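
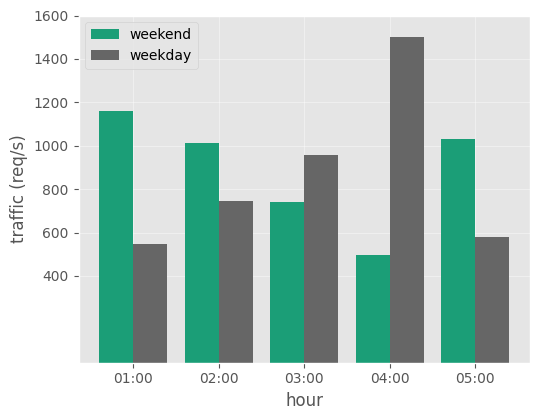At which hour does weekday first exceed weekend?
02:00: weekday ≈ 800 vs weekend ≈ 1000 (not yet); 03:00: weekday ≈ 1000 vs weekend ≈ 800 (first crossover).

03:00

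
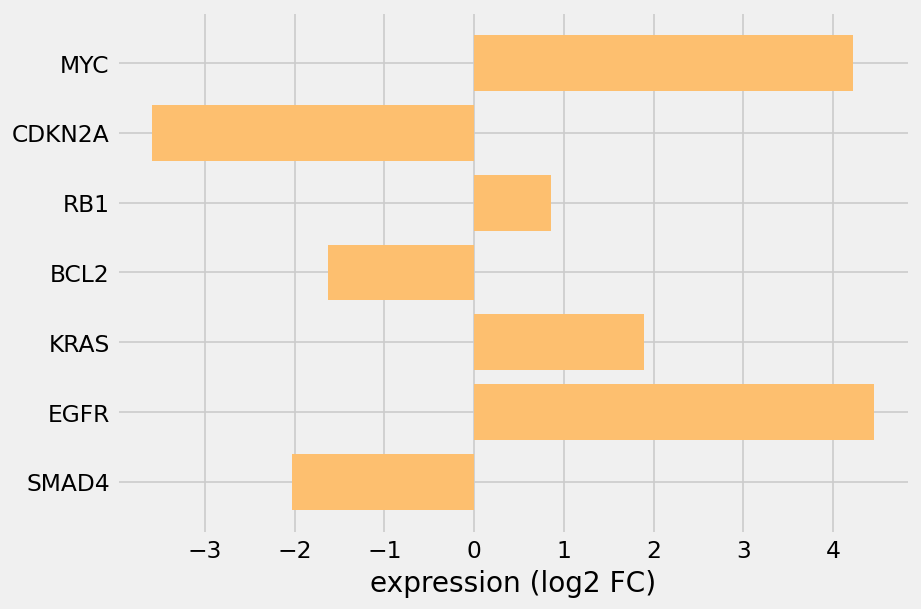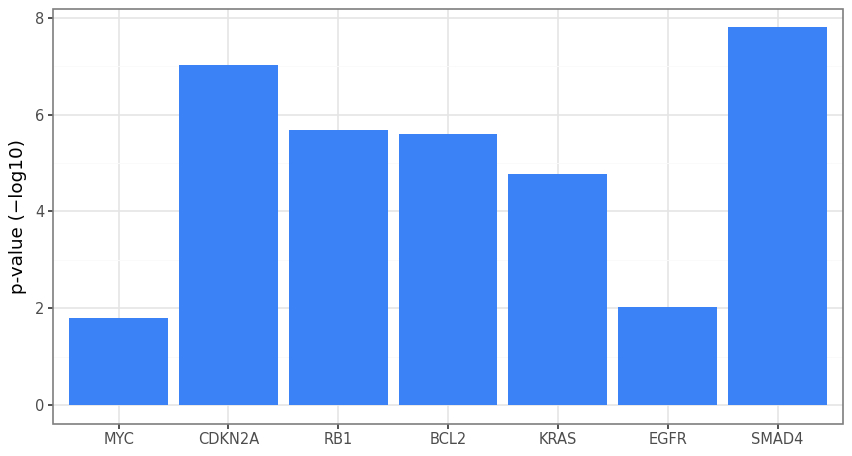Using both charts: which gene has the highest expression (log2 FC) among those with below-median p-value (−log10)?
EGFR

Chart 2 median p-value (−log10) ≈ 6; below-median genes: MYC, KRAS, EGFR. Among those, EGFR has the highest expression (log2 FC) (≈ 4.5).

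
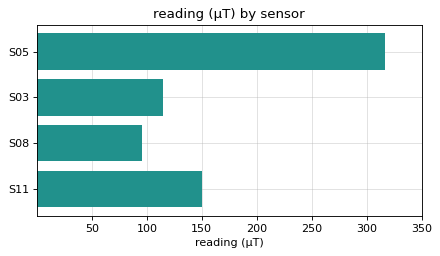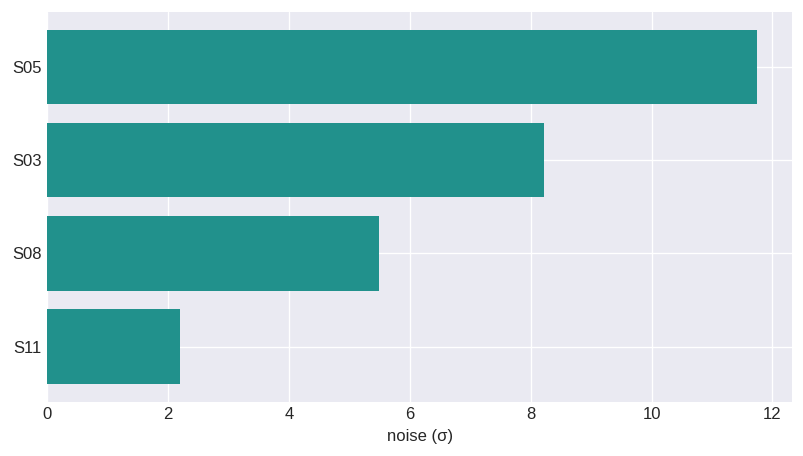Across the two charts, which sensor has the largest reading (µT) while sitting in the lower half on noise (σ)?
S11

Chart 2 median noise (σ) ≈ 6; below-median sensors: S08, S11. Among those, S11 has the highest reading (µT) (≈ 150).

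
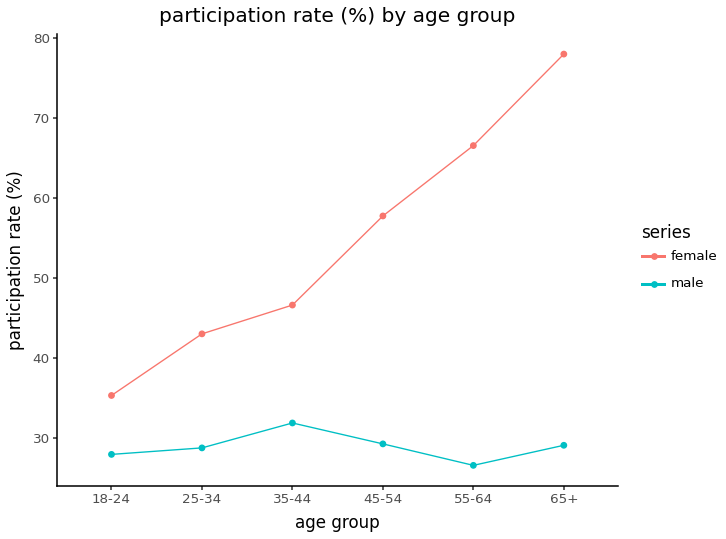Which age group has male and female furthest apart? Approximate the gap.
65+, ≈ 50 %

65+: male ≈ 30, female ≈ 80 → gap ≈ 50. Next-largest (55-64) is only ≈ 40.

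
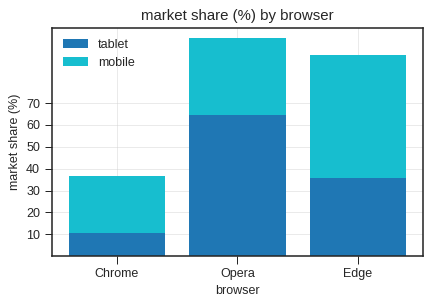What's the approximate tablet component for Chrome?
≈ 10

tablet top ≈ 10, bottom ≈ 0; segment ≈ 10.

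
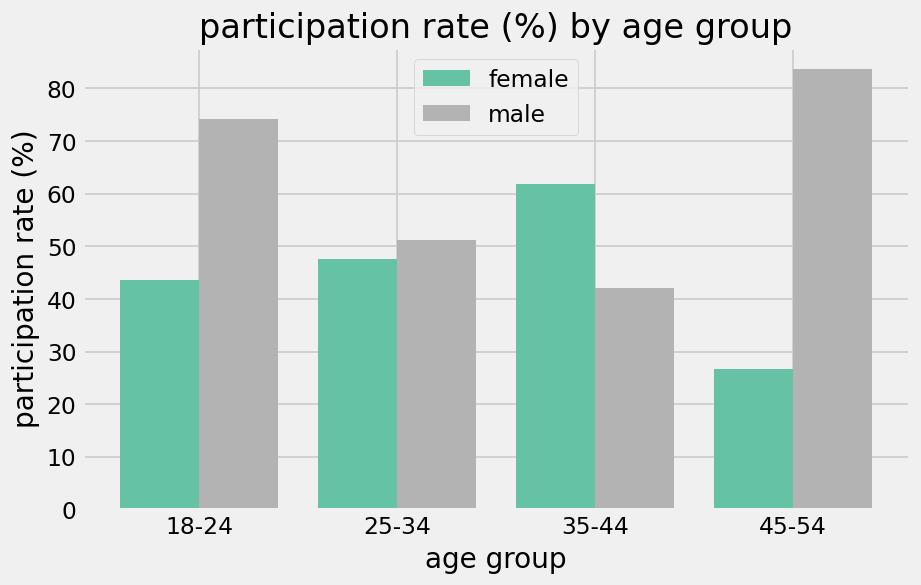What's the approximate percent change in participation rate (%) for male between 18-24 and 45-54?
18-24 ≈ 70, 45-54 ≈ 80; (80 − 70) / 70 ≈ +14.3%.

≈ +14.3%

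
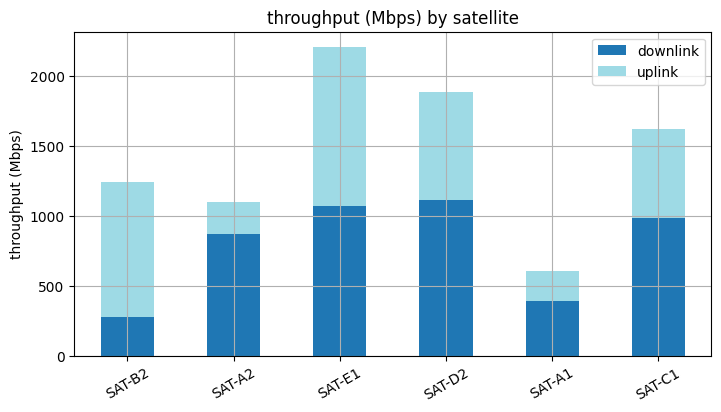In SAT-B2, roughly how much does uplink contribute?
uplink top ≈ 1200, bottom ≈ 200; segment ≈ 1000.

≈ 1000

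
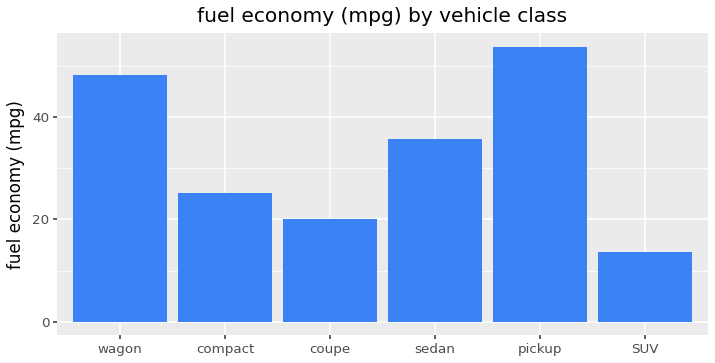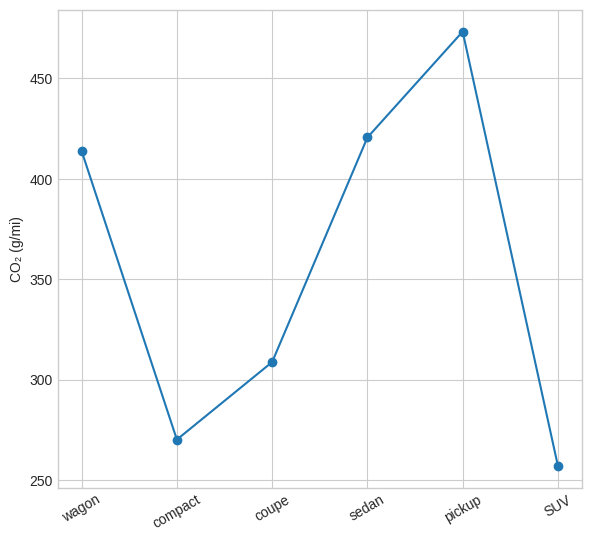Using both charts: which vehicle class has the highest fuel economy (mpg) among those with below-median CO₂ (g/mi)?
Chart 2 median CO₂ (g/mi) ≈ 350; below-median vehicle classes: compact, coupe, SUV. Among those, compact has the highest fuel economy (mpg) (≈ 25).

compact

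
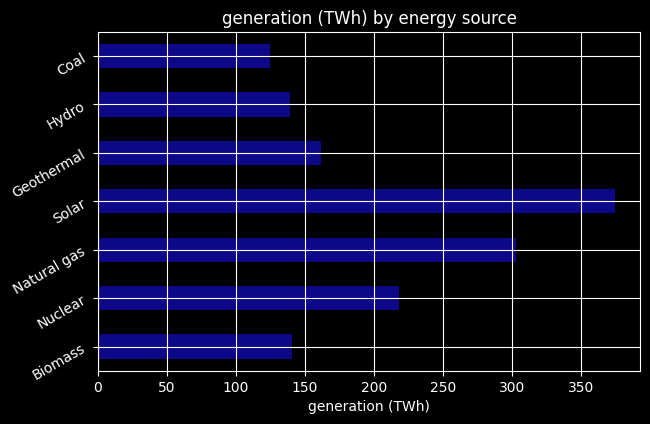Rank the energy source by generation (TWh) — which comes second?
Natural gas

Top 3: Solar ≈ 350, Natural gas ≈ 300, Nuclear ≈ 200.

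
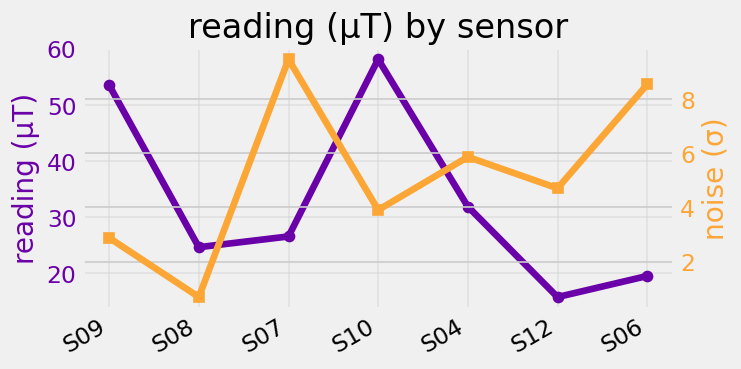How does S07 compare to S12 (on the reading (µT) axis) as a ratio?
≈ 1.67×

S07 ≈ 25, S12 ≈ 15; 25/15 ≈ 1.67.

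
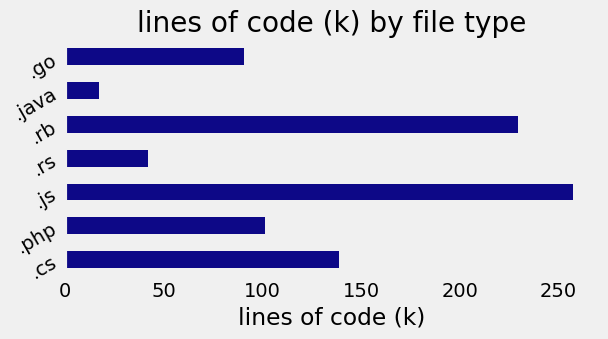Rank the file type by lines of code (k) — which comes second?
Top 3: .js ≈ 250, .rb ≈ 225, .cs ≈ 150.

.rb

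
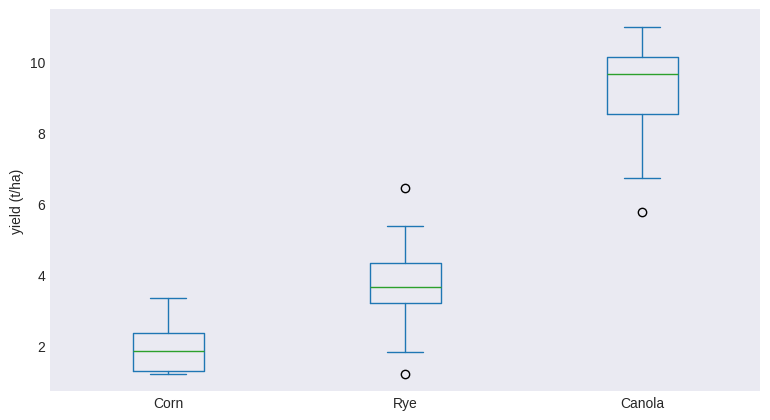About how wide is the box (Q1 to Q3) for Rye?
≈ 1

Q3 ≈ 4, Q1 ≈ 3; IQR ≈ 1.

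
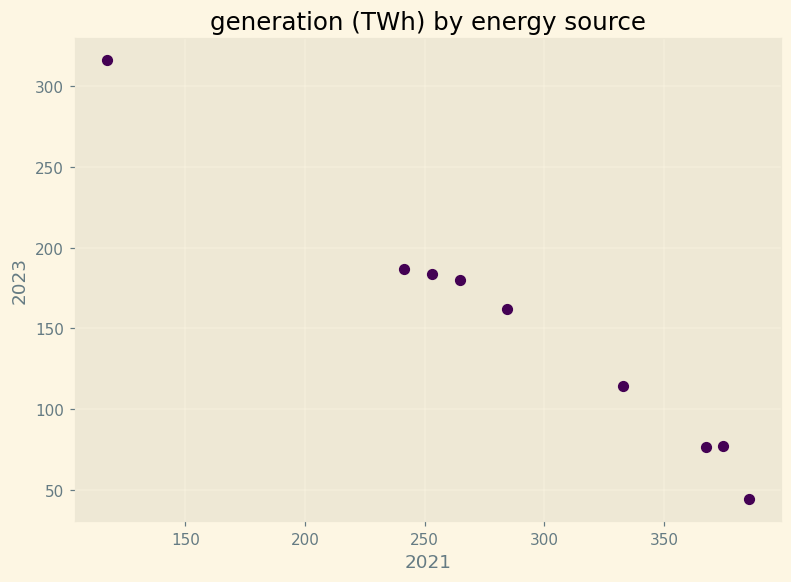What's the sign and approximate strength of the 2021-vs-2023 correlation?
Points are negatively correlated; strong (|r| ≈ 1.0).

negative, strong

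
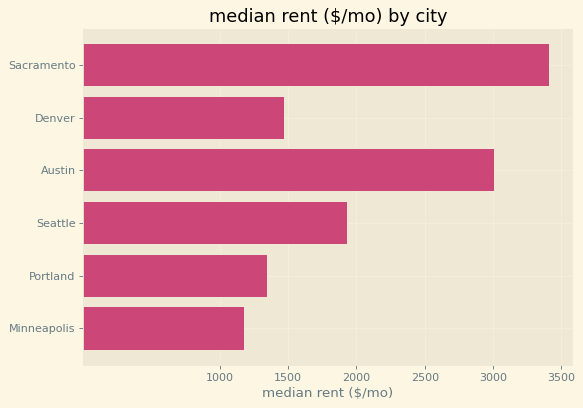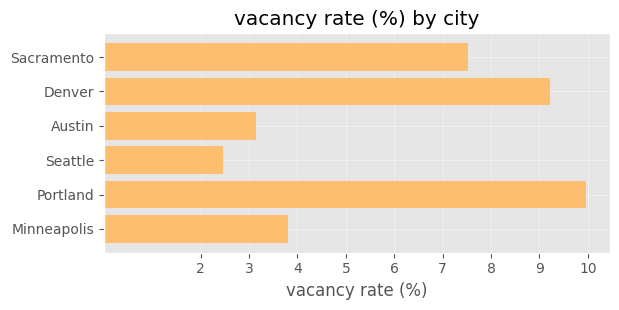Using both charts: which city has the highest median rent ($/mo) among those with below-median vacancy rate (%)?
Chart 2 median vacancy rate (%) ≈ 6; below-median cities: Austin, Seattle, Minneapolis. Among those, Austin has the highest median rent ($/mo) (≈ 3000).

Austin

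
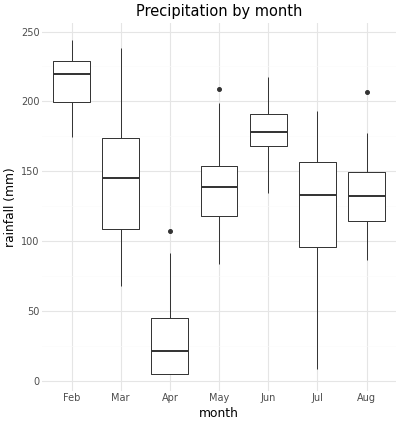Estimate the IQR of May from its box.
≈ 40

Q3 ≈ 160, Q1 ≈ 120; IQR ≈ 40.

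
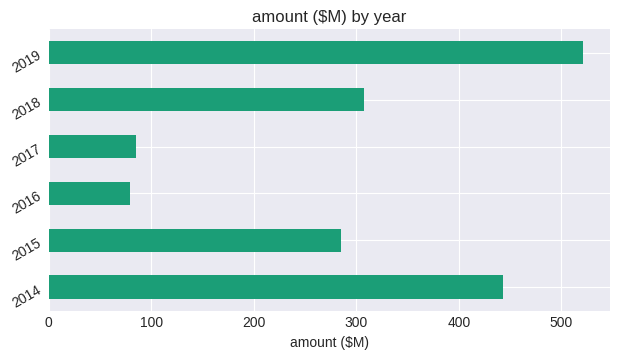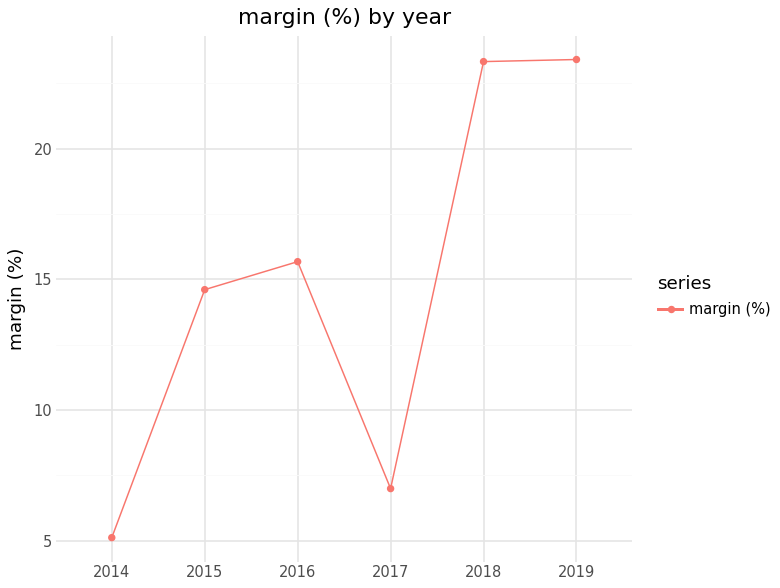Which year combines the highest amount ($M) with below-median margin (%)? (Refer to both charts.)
Chart 2 median margin (%) ≈ 15; below-median years: 2014, 2015, 2017. Among those, 2014 has the highest amount ($M) (≈ 450).

2014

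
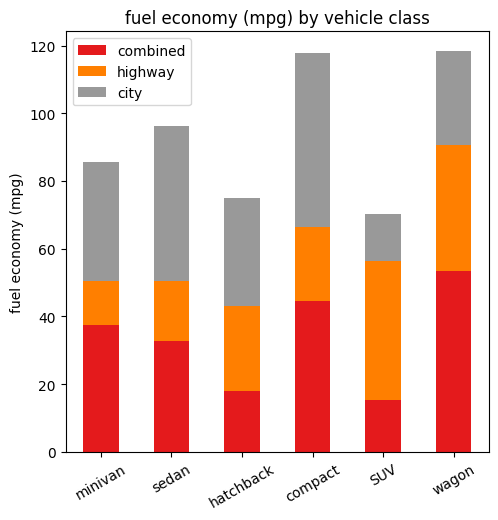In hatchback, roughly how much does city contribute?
≈ 30

city top ≈ 70, bottom ≈ 40; segment ≈ 30.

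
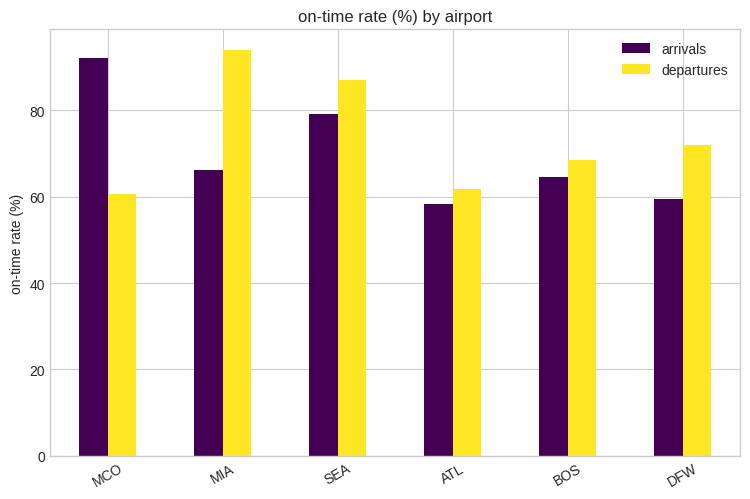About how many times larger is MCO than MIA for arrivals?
MCO ≈ 90, MIA ≈ 70; 90/70 ≈ 1.29.

≈ 1.29×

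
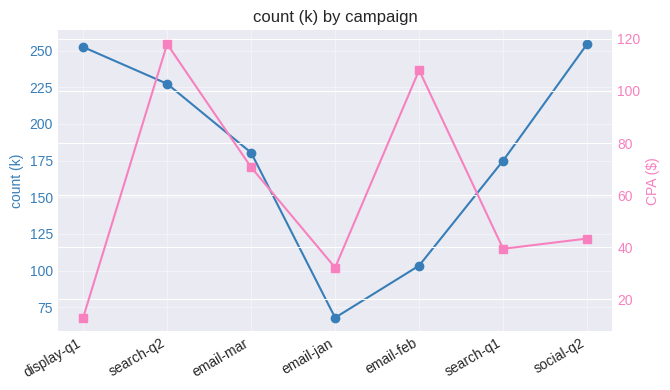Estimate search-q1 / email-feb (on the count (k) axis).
search-q1 ≈ 180, email-feb ≈ 100; 180/100 ≈ 1.8.

≈ 1.8×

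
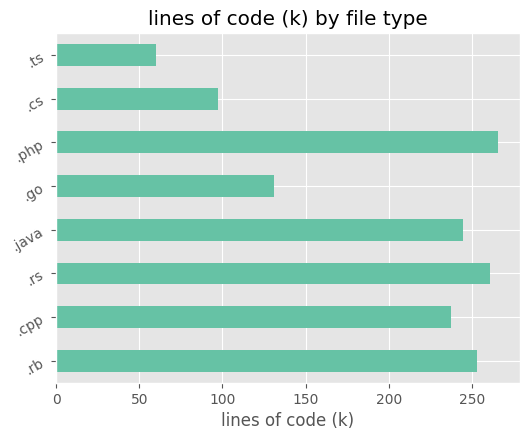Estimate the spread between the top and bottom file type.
≈ 225

Max .php ≈ 275, min .ts ≈ 50; range ≈ 225.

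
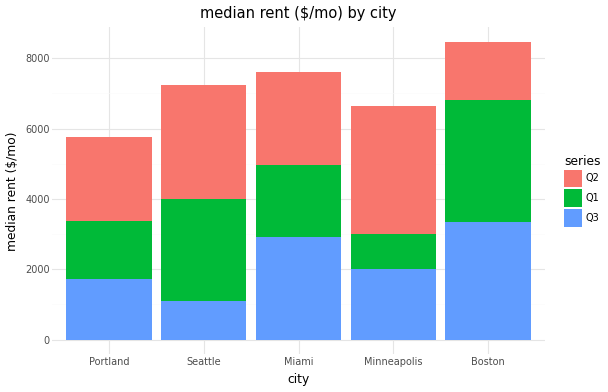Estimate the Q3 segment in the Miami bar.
≈ 3000

Q3 top ≈ 3000, bottom ≈ 0; segment ≈ 3000.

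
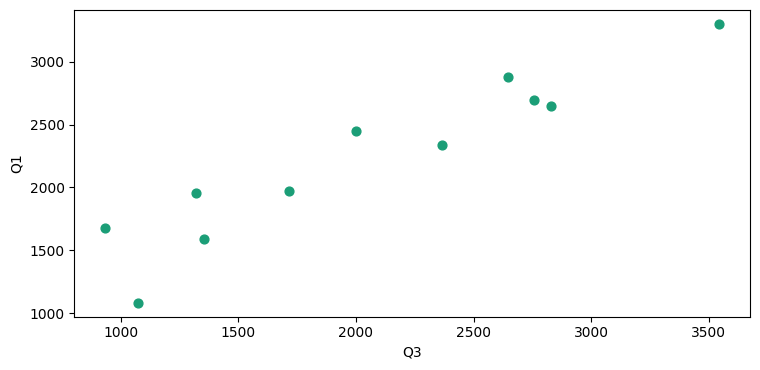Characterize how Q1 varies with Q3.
Points are positively correlated; strong (|r| ≈ 0.9).

positive, strong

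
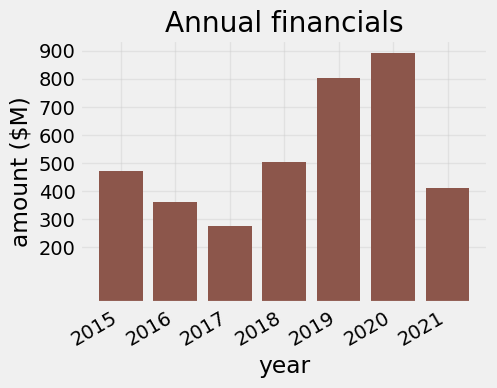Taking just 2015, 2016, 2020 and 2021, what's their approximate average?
(500 + 400 + 900 + 400) / 4 ≈ 550.

≈ 550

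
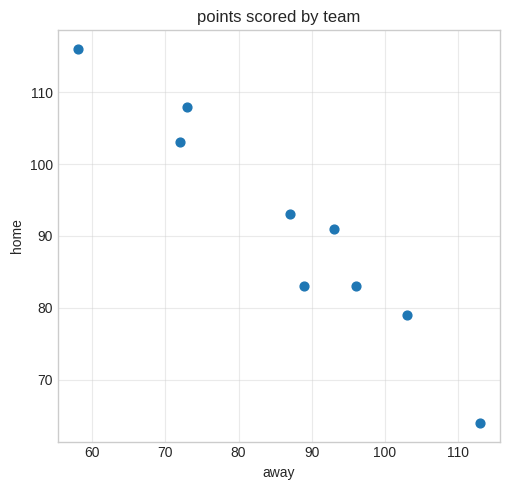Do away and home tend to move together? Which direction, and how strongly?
Points are negatively correlated; strong (|r| ≈ 1.0).

negative, strong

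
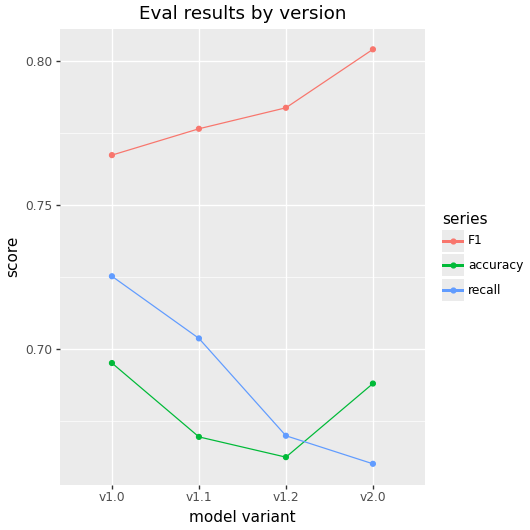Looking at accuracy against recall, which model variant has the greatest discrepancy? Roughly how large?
v1.1, ≈ 0.04

v1.1: accuracy ≈ 0.66, recall ≈ 0.70 → gap ≈ 0.04. Next-largest (v1.0) is only ≈ 0.02.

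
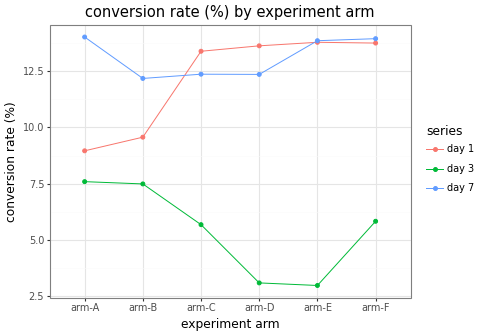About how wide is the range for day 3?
≈ 5

Max arm-A ≈ 8, min arm-E ≈ 3; range ≈ 5.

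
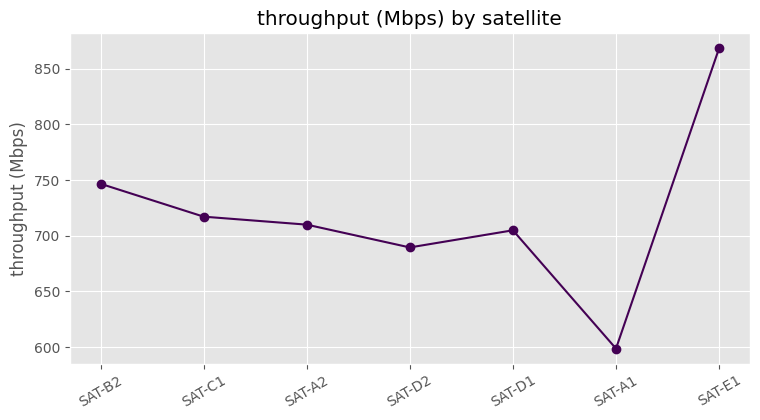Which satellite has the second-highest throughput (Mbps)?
Top 3: SAT-E1 ≈ 875, SAT-B2 ≈ 750, SAT-C1 ≈ 725.

SAT-B2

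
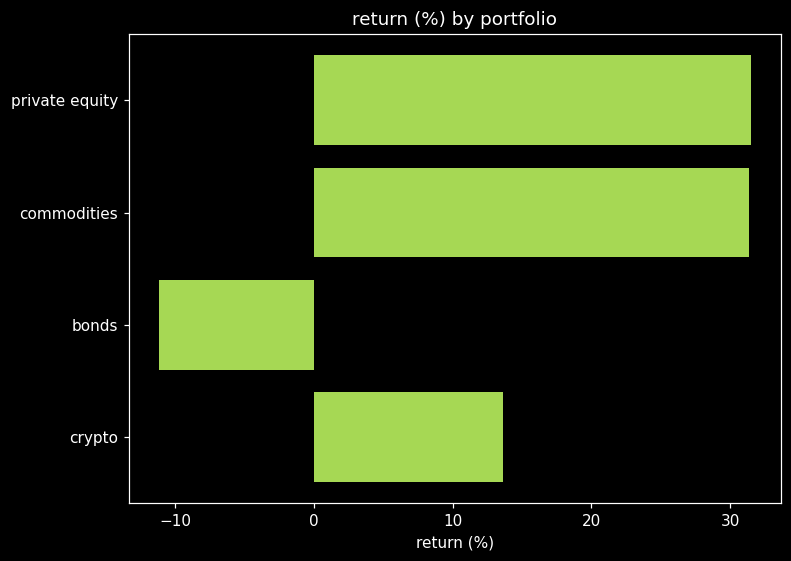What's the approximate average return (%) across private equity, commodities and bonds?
≈ 17

(30 + 30 + -10) / 3 ≈ 17.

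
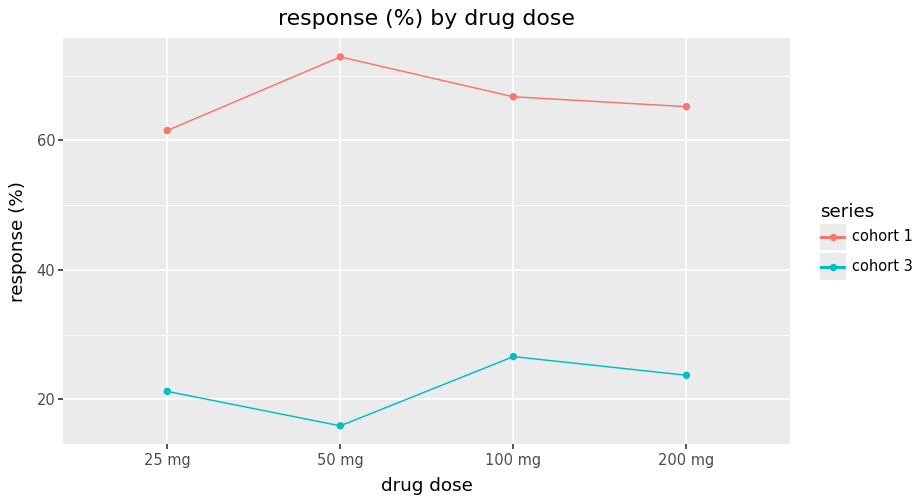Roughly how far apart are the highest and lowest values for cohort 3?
≈ 10

Max 100 mg ≈ 25, min 50 mg ≈ 15; range ≈ 10.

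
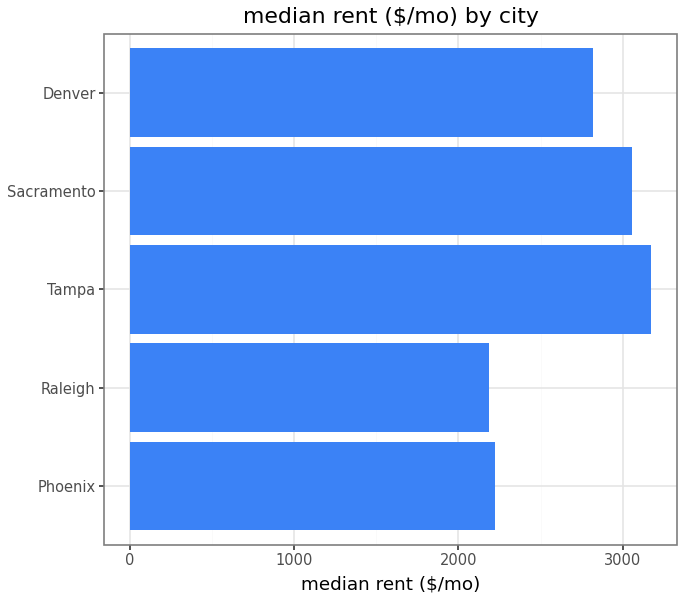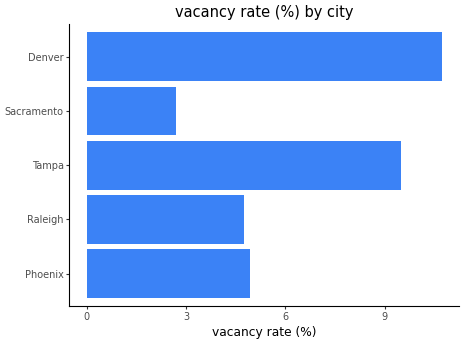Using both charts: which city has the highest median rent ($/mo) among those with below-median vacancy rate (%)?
Chart 2 median vacancy rate (%) ≈ 5; below-median cities: Raleigh, Sacramento. Among those, Sacramento has the highest median rent ($/mo) (≈ 3000).

Sacramento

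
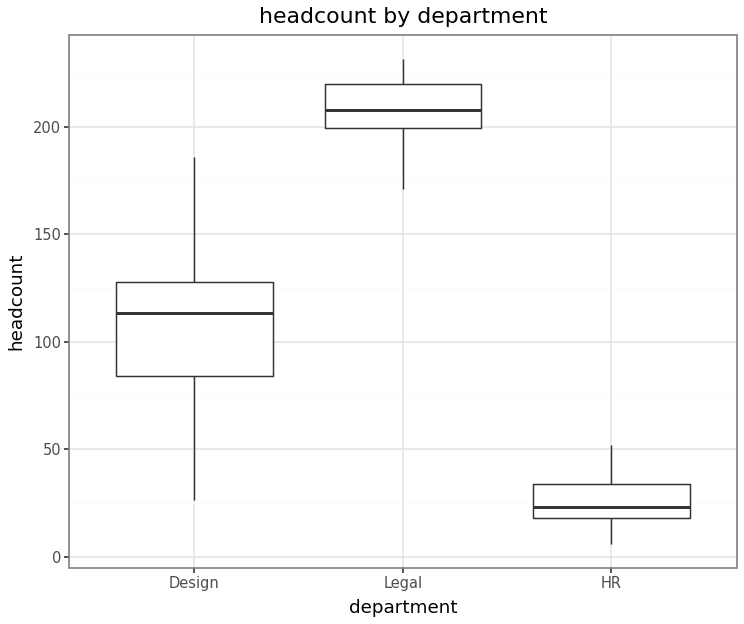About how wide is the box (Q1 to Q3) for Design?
Q3 ≈ 120, Q1 ≈ 80; IQR ≈ 40.

≈ 40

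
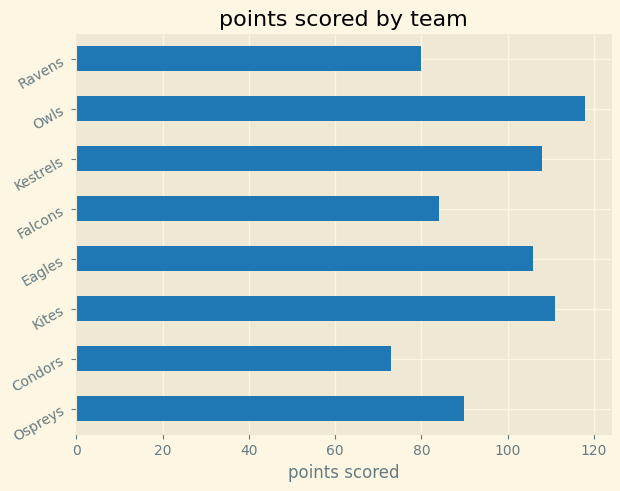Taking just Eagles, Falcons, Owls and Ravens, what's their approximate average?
(110 + 80 + 120 + 80) / 4 ≈ 98.

≈ 98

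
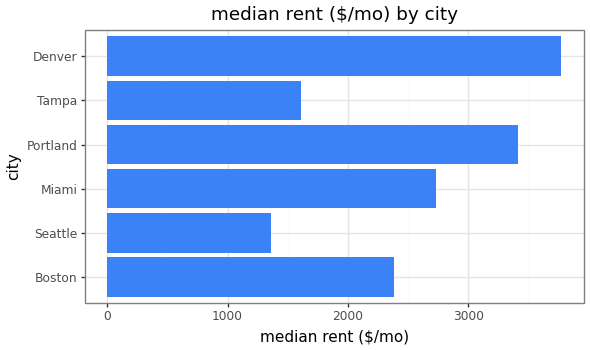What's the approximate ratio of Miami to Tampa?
≈ 1.67×

Miami ≈ 2500, Tampa ≈ 1500; 2500/1500 ≈ 1.67.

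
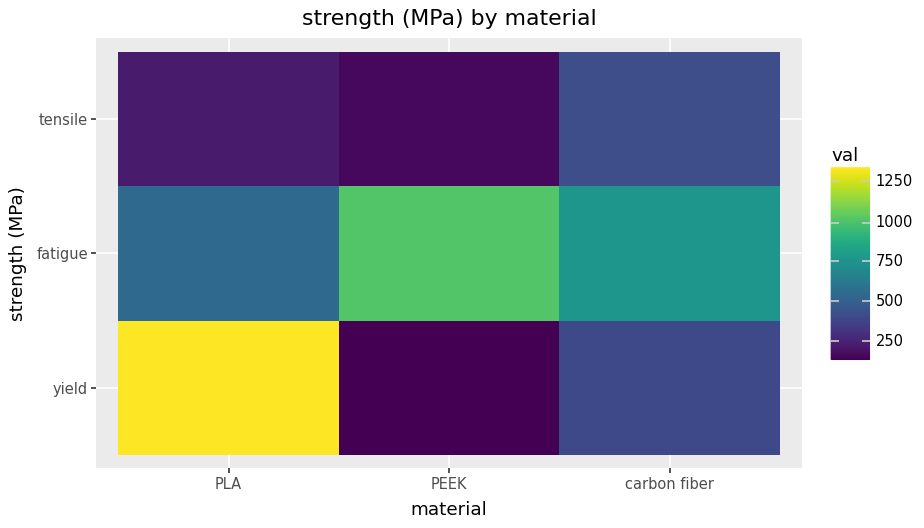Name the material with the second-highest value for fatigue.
Top 3 for fatigue: PEEK ≈ 1000, carbon fiber ≈ 800, PLA ≈ 600.

carbon fiber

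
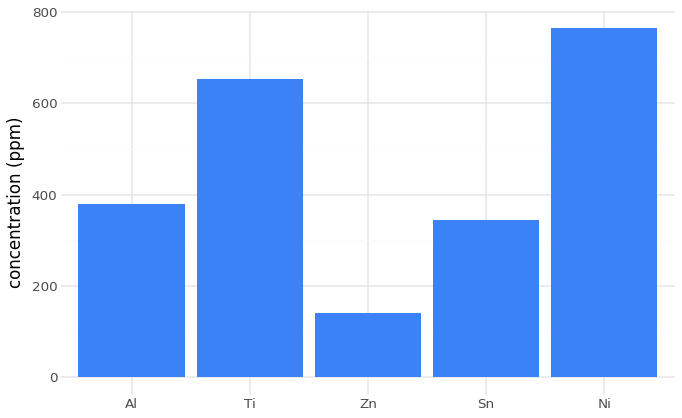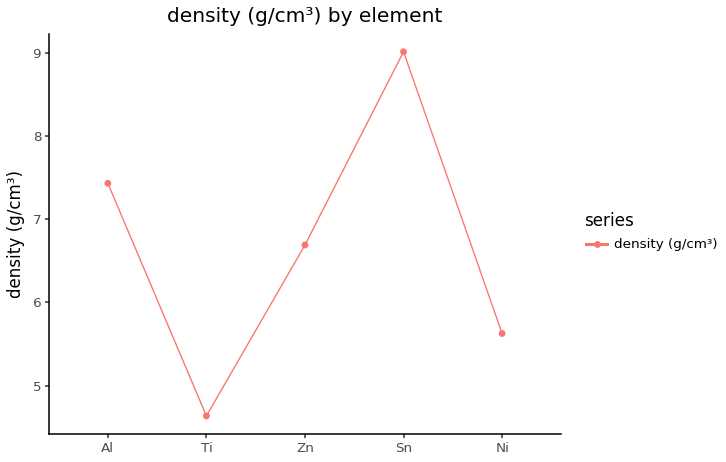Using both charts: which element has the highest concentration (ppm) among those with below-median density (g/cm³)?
Chart 2 median density (g/cm³) ≈ 7; below-median elements: Ti, Ni. Among those, Ni has the highest concentration (ppm) (≈ 800).

Ni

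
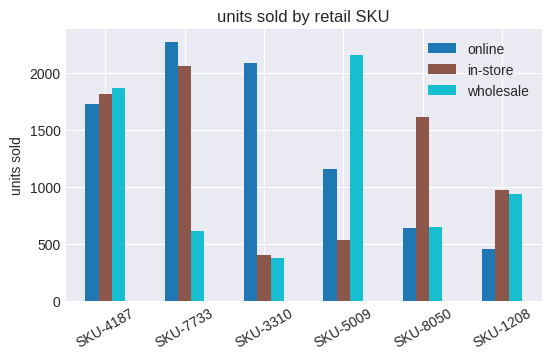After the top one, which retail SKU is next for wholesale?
SKU-4187

Top 3 for wholesale: SKU-5009 ≈ 2200, SKU-4187 ≈ 1800, SKU-1208 ≈ 1000.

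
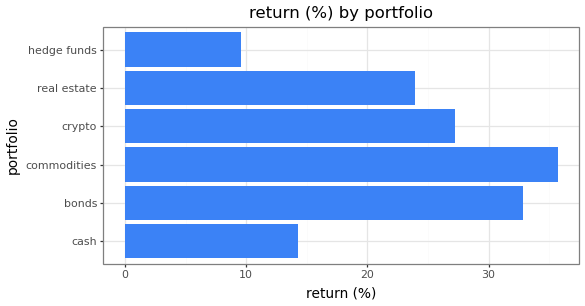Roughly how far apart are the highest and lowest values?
Max commodities ≈ 35, min hedge funds ≈ 10; range ≈ 25.

≈ 25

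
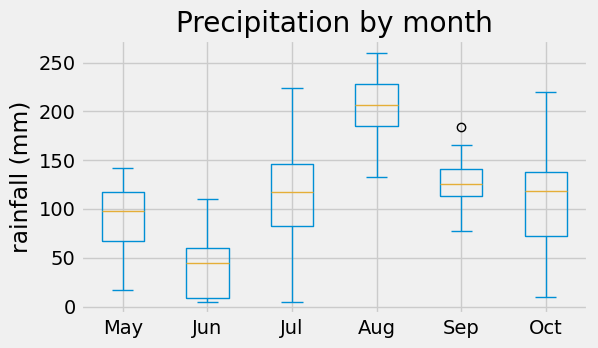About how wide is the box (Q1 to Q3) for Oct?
Q3 ≈ 140, Q1 ≈ 80; IQR ≈ 60.

≈ 60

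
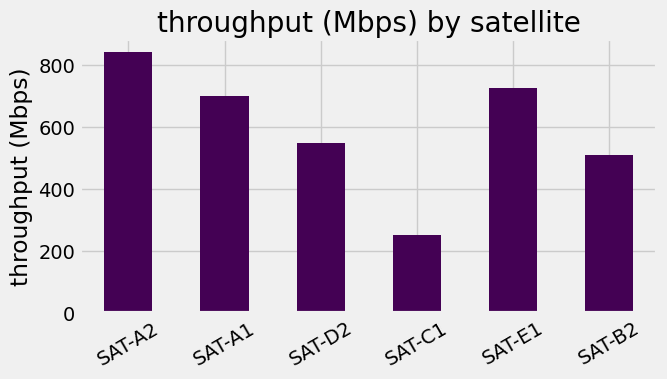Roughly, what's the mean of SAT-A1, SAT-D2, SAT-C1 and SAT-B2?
(700 + 500 + 300 + 500) / 4 ≈ 500.

≈ 500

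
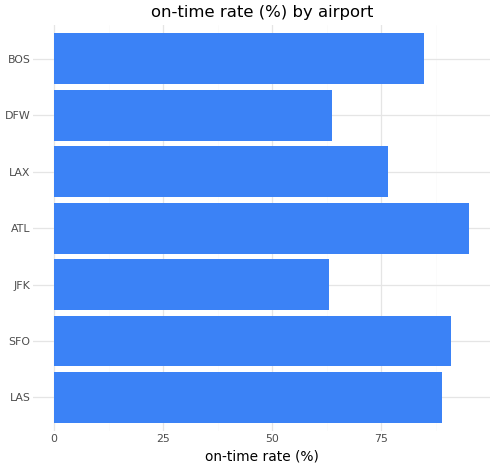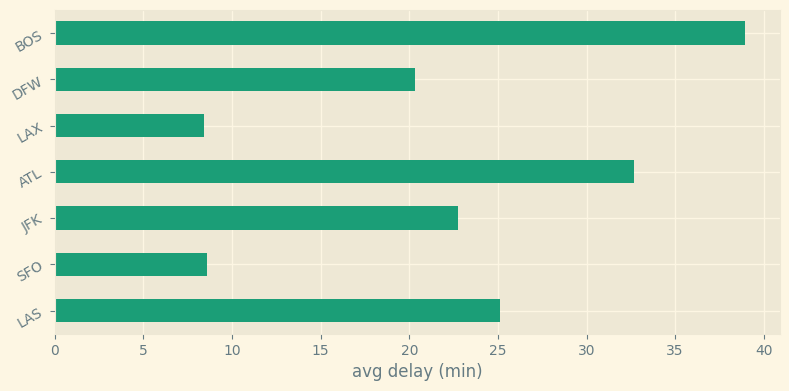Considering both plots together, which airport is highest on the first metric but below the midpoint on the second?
SFO

Chart 2 median avg delay (min) ≈ 25; below-median airports: SFO, LAX, DFW. Among those, SFO has the highest on-time rate (%) (≈ 90).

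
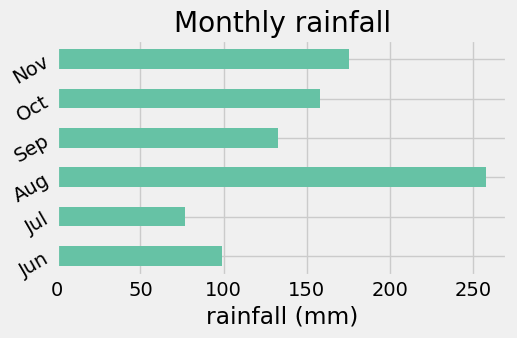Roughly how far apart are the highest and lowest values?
≈ 175

Max Aug ≈ 250, min Jul ≈ 75; range ≈ 175.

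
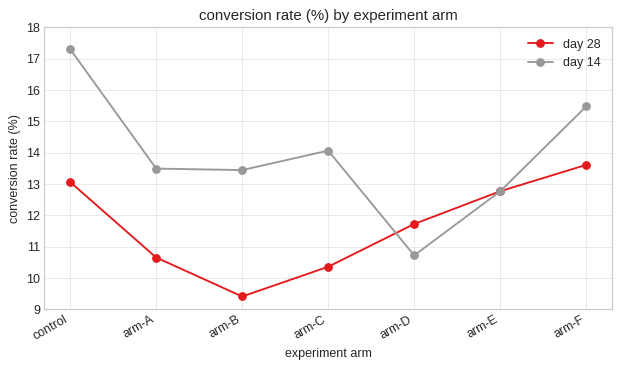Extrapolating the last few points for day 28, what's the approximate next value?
≈ 15

Last three: 12, 13, 14 → slope ≈ 1/step → next ≈ 15.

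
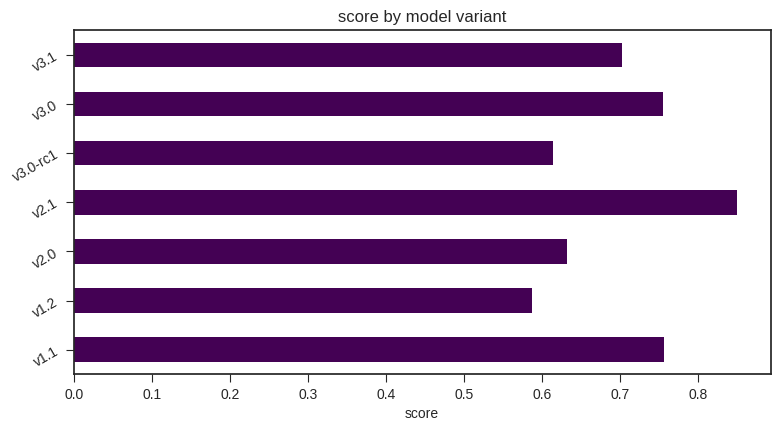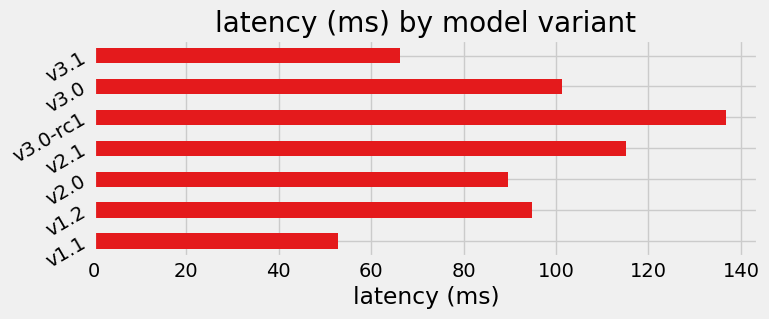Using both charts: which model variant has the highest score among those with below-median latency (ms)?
Chart 2 median latency (ms) ≈ 100; below-median model variants: v1.1, v2.0, v3.1. Among those, v1.1 has the highest score (≈ 0.8).

v1.1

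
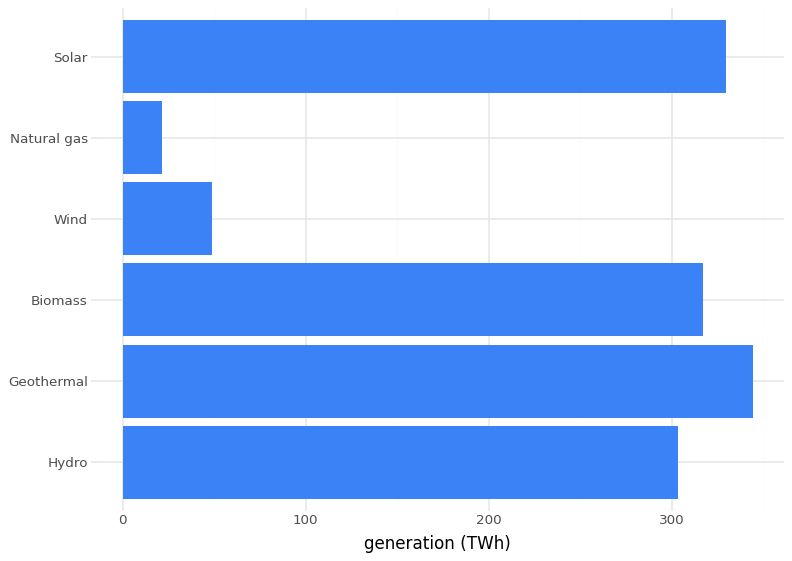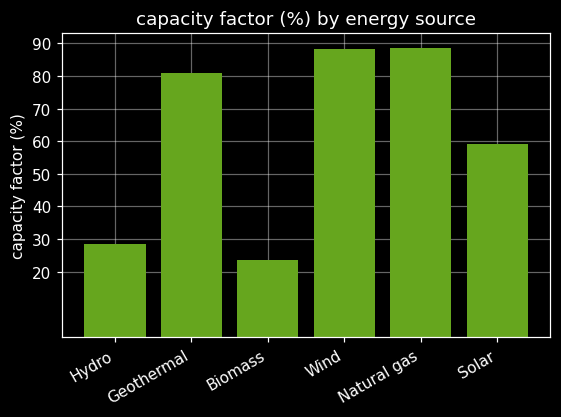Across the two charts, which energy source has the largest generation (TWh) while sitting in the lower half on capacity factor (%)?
Solar

Chart 2 median capacity factor (%) ≈ 70; below-median energy sources: Hydro, Biomass, Solar. Among those, Solar has the highest generation (TWh) (≈ 350).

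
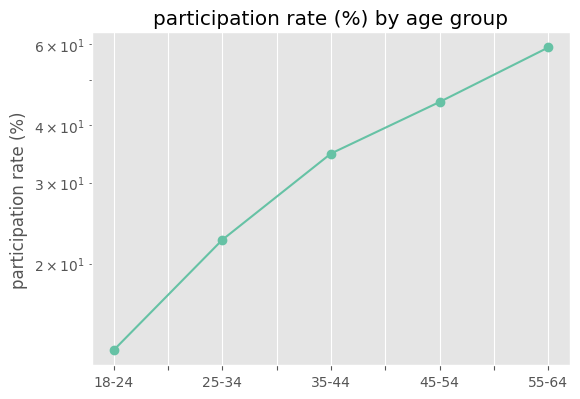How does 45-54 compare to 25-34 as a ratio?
45-54 ≈ 45, 25-34 ≈ 25; 45/25 ≈ 1.8.

≈ 1.8×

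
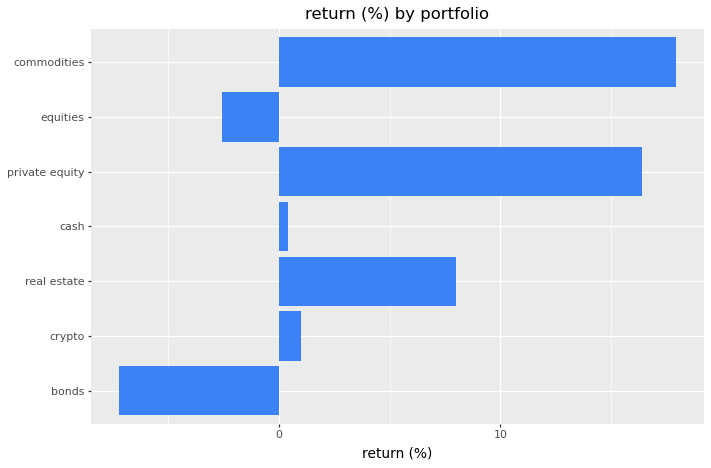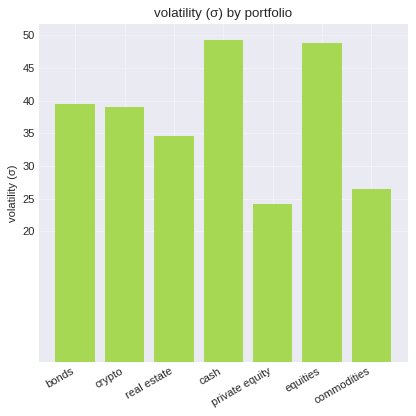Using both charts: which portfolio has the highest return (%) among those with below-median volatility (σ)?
Chart 2 median volatility (σ) ≈ 40; below-median portfolios: real estate, private equity, commodities. Among those, commodities has the highest return (%) (≈ 18).

commodities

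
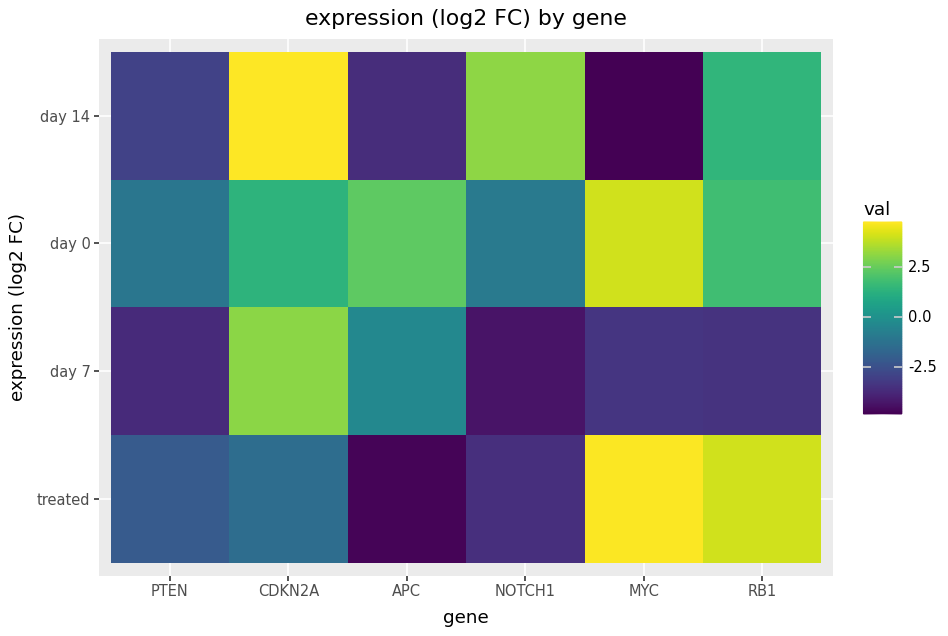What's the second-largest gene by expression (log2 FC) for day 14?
Top 3 for day 14: CDKN2A ≈ 5, NOTCH1 ≈ 3, RB1 ≈ 1.

NOTCH1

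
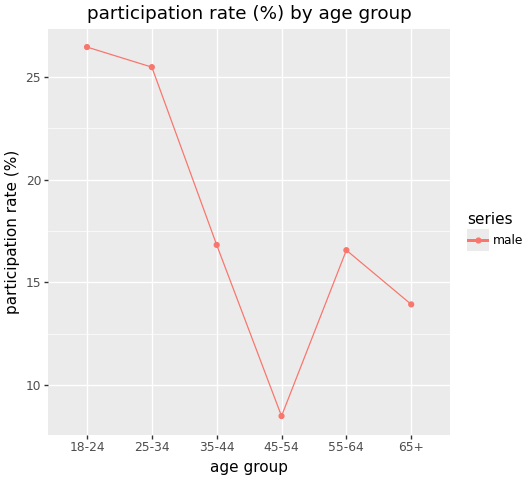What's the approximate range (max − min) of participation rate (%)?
Max 18-24 ≈ 26, min 45-54 ≈ 8; range ≈ 18.

≈ 18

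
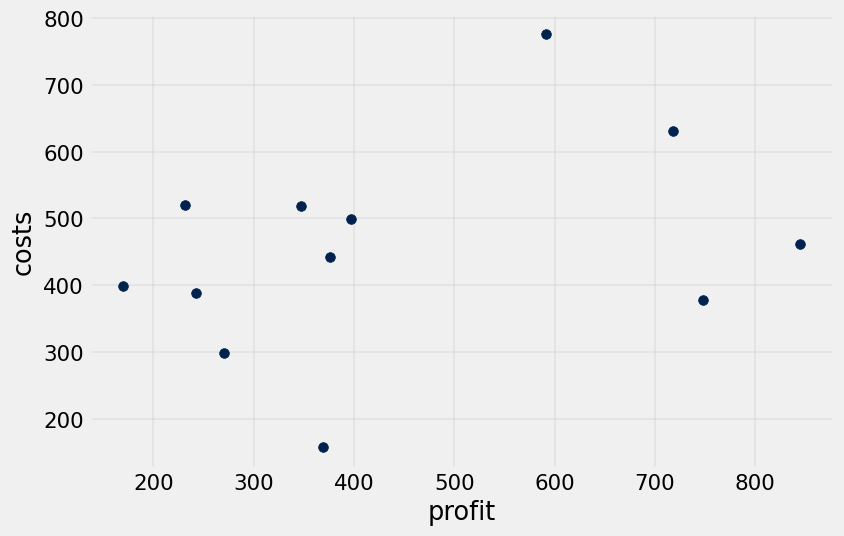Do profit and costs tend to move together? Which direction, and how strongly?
Points are positively correlated; weak (|r| ≈ 0.3).

positive, weak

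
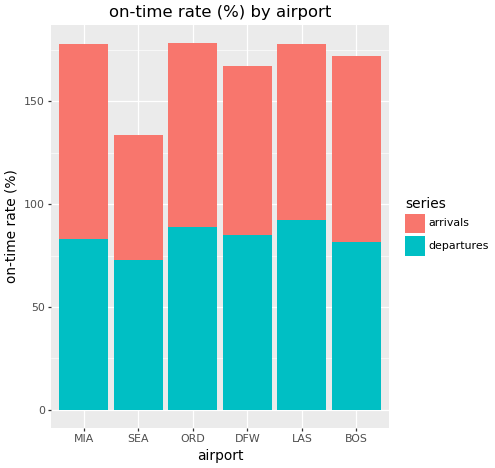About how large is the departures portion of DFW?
departures top ≈ 80, bottom ≈ 0; segment ≈ 80.

≈ 80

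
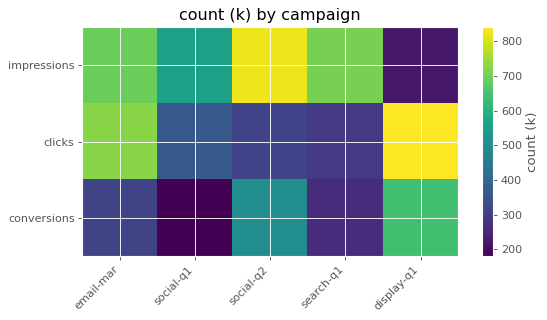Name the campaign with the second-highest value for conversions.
Top 3 for conversions: display-q1 ≈ 600, social-q2 ≈ 500, email-mar ≈ 300.

social-q2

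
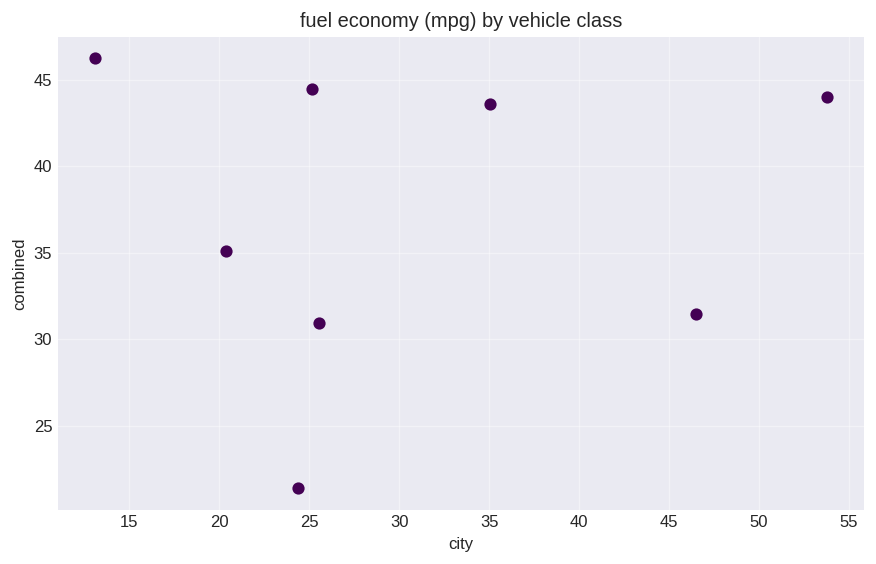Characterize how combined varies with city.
no clear correlation

Points are roughly uncorrelated; weak (|r| ≈ 0.1).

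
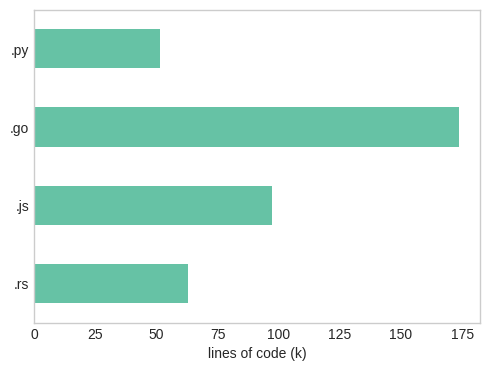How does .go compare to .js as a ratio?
.go ≈ 180, .js ≈ 100; 180/100 ≈ 1.8.

≈ 1.8×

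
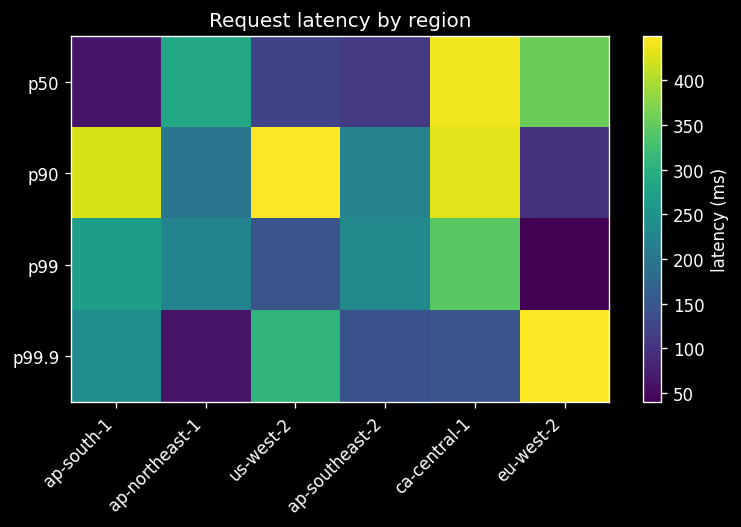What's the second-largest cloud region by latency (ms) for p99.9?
us-west-2

Top 3 for p99.9: eu-west-2 ≈ 450, us-west-2 ≈ 300, ap-south-1 ≈ 250.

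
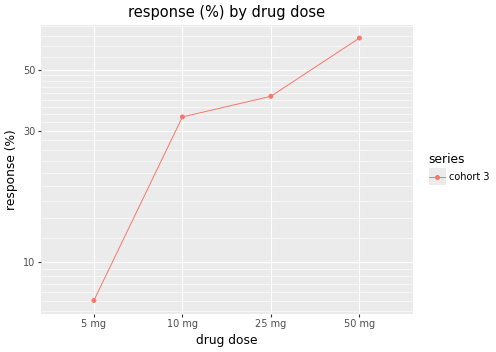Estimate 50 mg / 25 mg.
50 mg ≈ 65, 25 mg ≈ 40; 65/40 ≈ 1.62.

≈ 1.62×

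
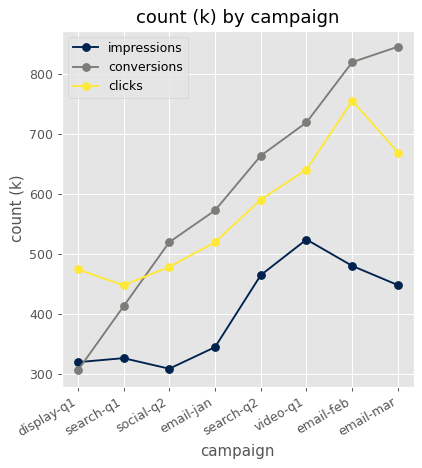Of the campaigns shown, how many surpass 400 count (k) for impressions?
Above 400: search-q2, video-q1, email-feb, email-mar.

4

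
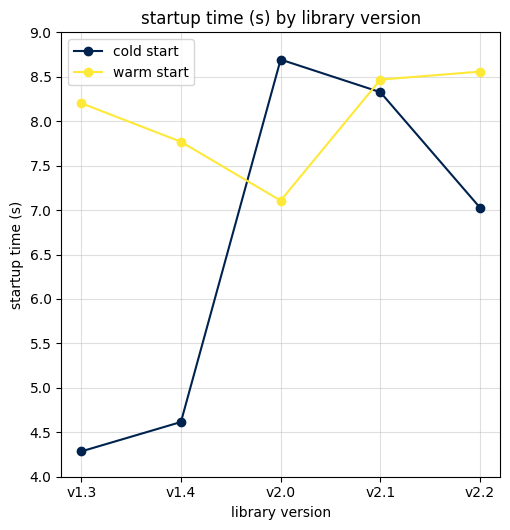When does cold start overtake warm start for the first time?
v1.4: cold start ≈ 4.5 vs warm start ≈ 8.0 (not yet); v2.0: cold start ≈ 8.5 vs warm start ≈ 7.0 (first crossover).

v2.0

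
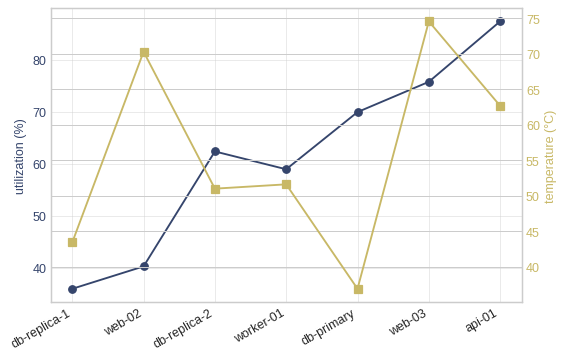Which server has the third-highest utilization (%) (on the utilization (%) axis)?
db-primary

Top 4 (on the utilization (%) axis): api-01 ≈ 85, web-03 ≈ 75, db-primary ≈ 70, db-replica-2 ≈ 60.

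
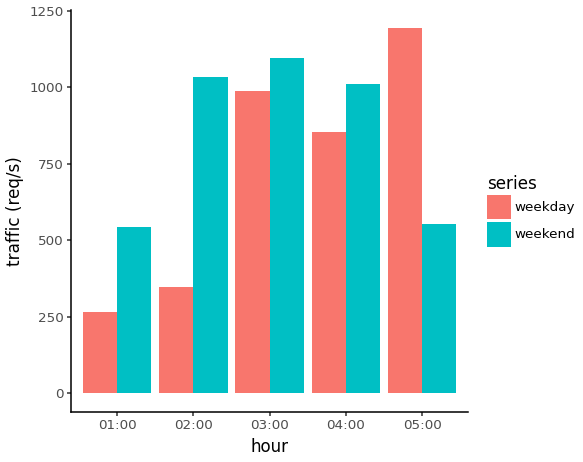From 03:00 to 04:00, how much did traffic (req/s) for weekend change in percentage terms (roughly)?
03:00 ≈ 1100, 04:00 ≈ 1000; (1000 − 1100) / 1100 ≈ -9.1%.

≈ -9.1%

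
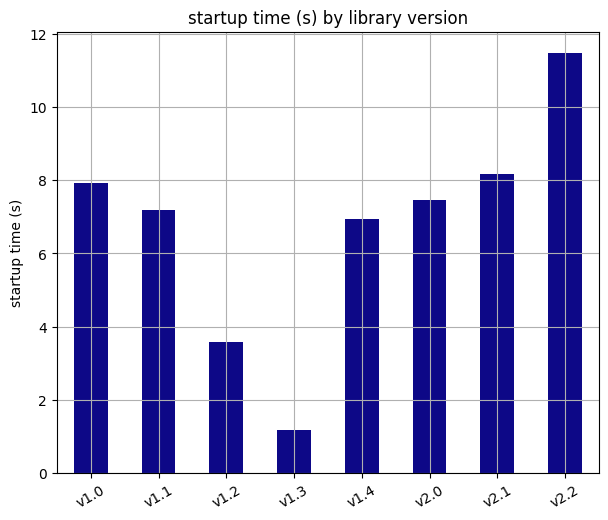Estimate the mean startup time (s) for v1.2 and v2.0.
(4 + 7) / 2 ≈ 6.

≈ 6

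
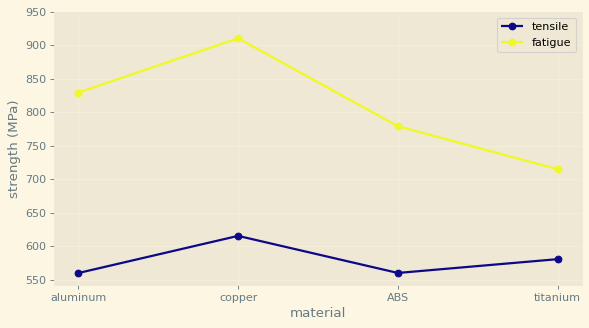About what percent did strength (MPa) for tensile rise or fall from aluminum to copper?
aluminum ≈ 550, copper ≈ 600; (600 − 550) / 550 ≈ +9.1%.

≈ +9.1%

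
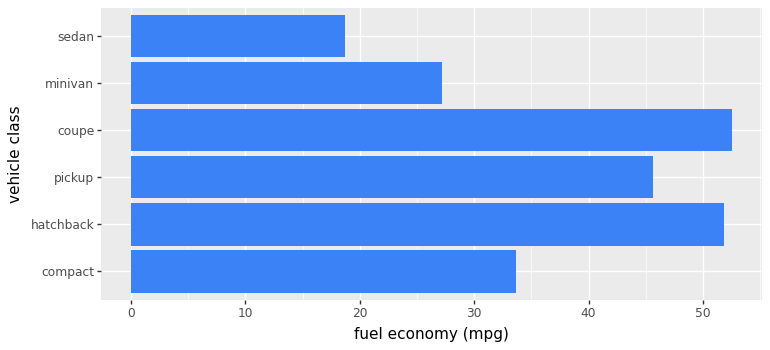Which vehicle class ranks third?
Top 4: coupe ≈ 55, hatchback ≈ 50, pickup ≈ 45, compact ≈ 35.

pickup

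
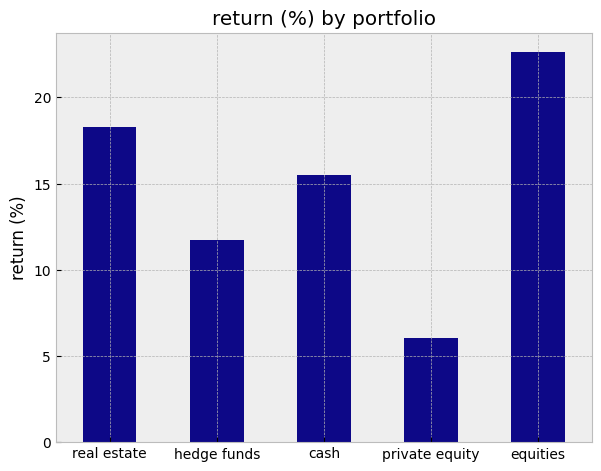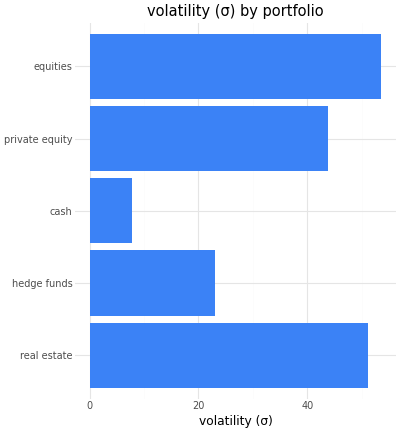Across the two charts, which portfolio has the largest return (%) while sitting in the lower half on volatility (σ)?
Chart 2 median volatility (σ) ≈ 45; below-median portfolios: hedge funds, cash. Among those, cash has the highest return (%) (≈ 15).

cash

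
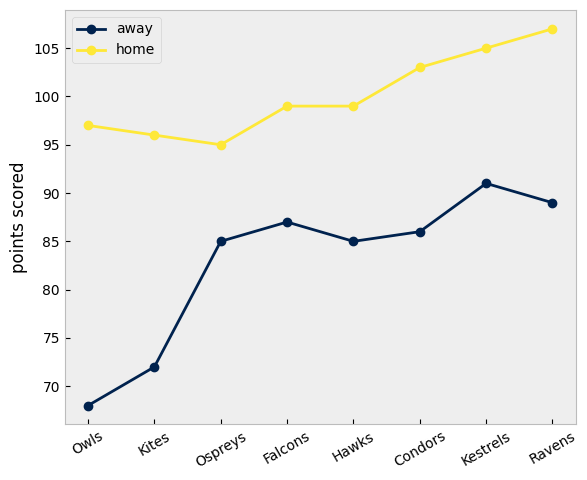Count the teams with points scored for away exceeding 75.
Above 75: Ospreys, Falcons, Hawks, Condors, Kestrels, Ravens.

6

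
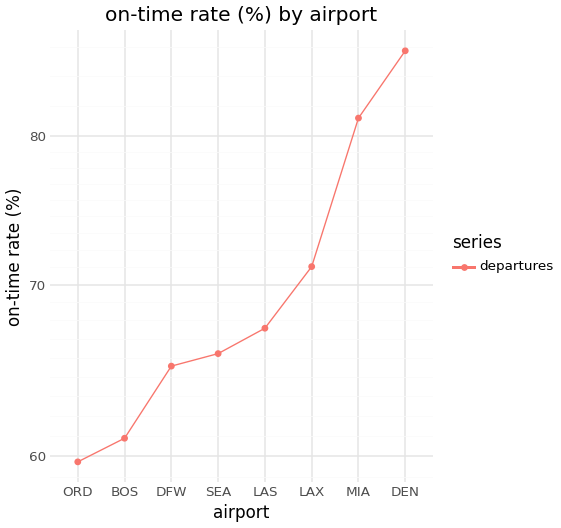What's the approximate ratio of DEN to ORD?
≈ 1.42×

DEN ≈ 85, ORD ≈ 60; 85/60 ≈ 1.42.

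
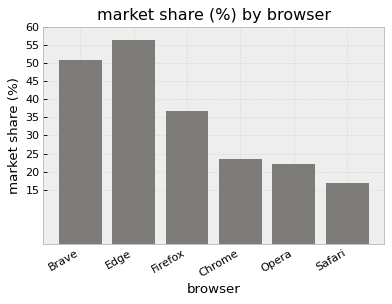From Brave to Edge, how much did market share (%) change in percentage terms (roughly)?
Brave ≈ 50, Edge ≈ 55; (55 − 50) / 50 ≈ +10%.

≈ +10%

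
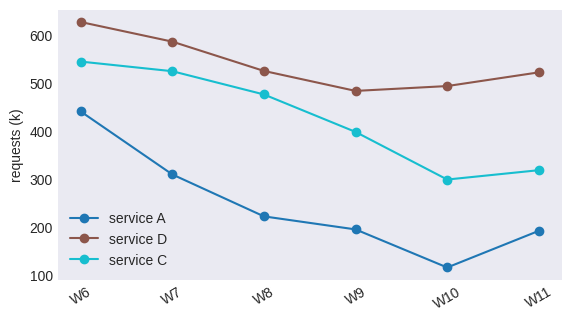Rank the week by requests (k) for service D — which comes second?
W7

Top 3 for service D: W6 ≈ 650, W7 ≈ 600, W8 ≈ 550.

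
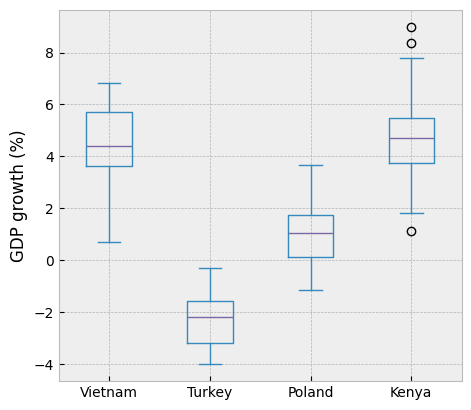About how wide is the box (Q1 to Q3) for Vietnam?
≈ 2

Q3 ≈ 6, Q1 ≈ 4; IQR ≈ 2.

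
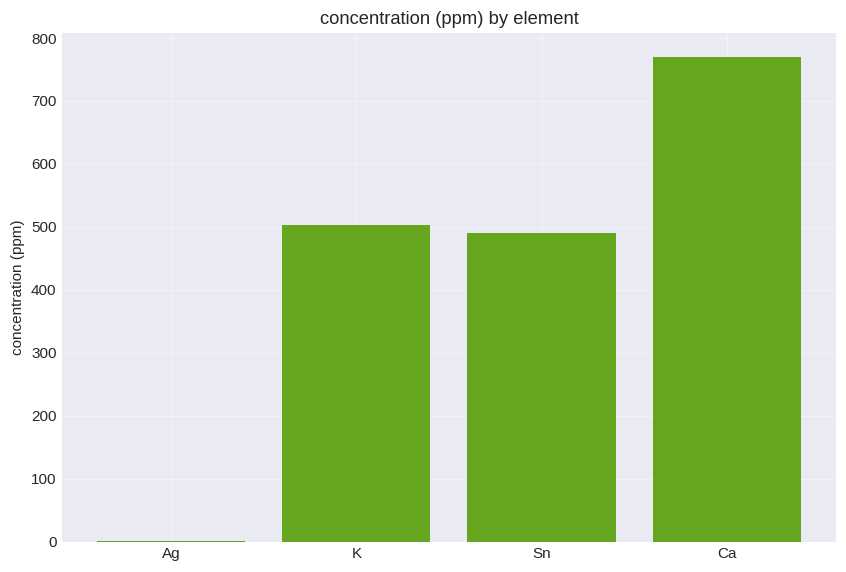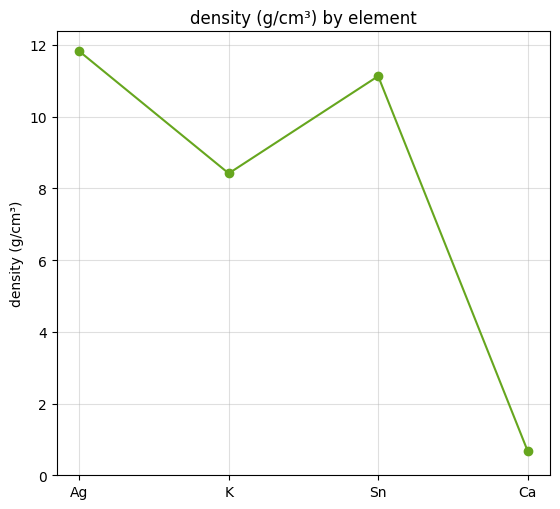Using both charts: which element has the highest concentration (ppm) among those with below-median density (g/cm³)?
Chart 2 median density (g/cm³) ≈ 10; below-median elements: K, Ca. Among those, Ca has the highest concentration (ppm) (≈ 800).

Ca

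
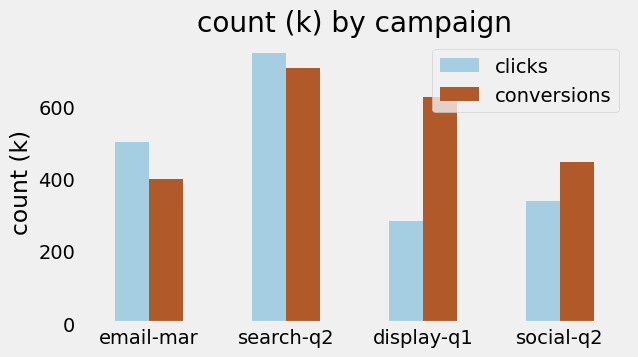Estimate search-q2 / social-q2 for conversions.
search-q2 ≈ 700, social-q2 ≈ 400; 700/400 ≈ 1.75.

≈ 1.75×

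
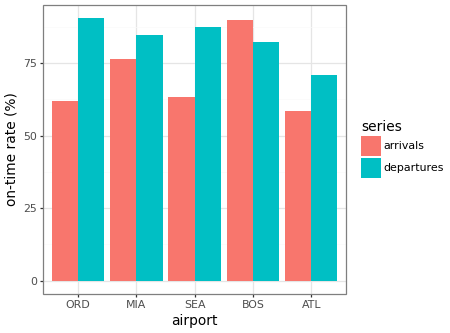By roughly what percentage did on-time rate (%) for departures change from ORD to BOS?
≈ -11.1%

ORD ≈ 90, BOS ≈ 80; (80 − 90) / 90 ≈ -11.1%.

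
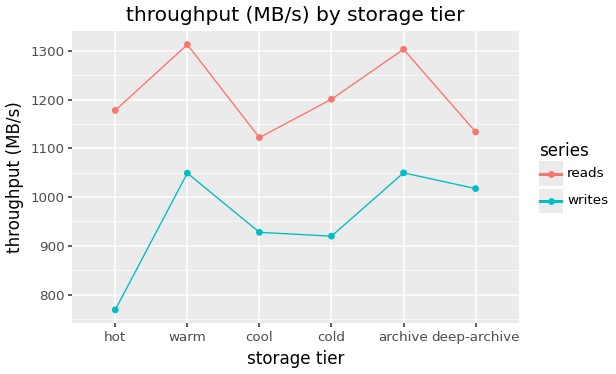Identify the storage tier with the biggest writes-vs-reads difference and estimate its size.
hot: writes ≈ 750, reads ≈ 1200 → gap ≈ 450. Next-largest (cold) is only ≈ 300.

hot, ≈ 450 MB/s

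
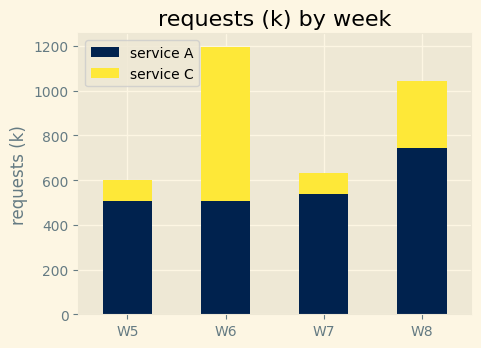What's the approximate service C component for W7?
service C top ≈ 600, bottom ≈ 500; segment ≈ 100.

≈ 100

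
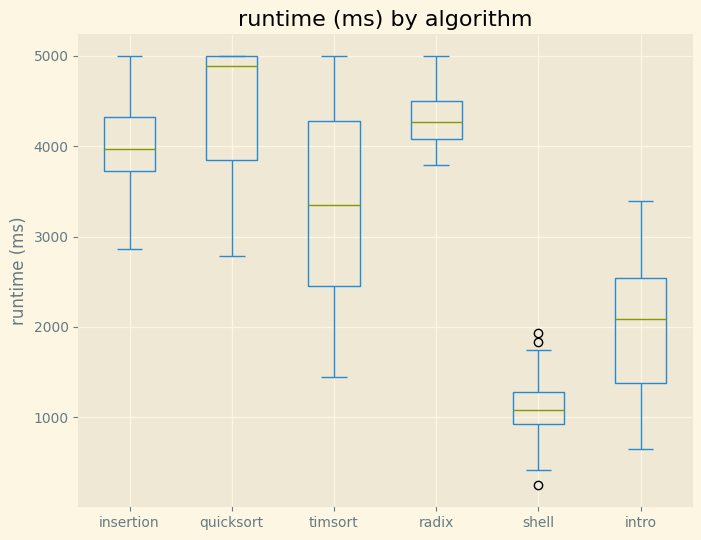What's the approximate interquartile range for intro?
Q3 ≈ 2500, Q1 ≈ 1500; IQR ≈ 1000.

≈ 1000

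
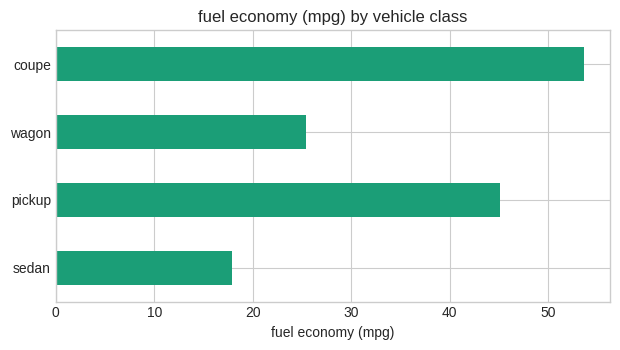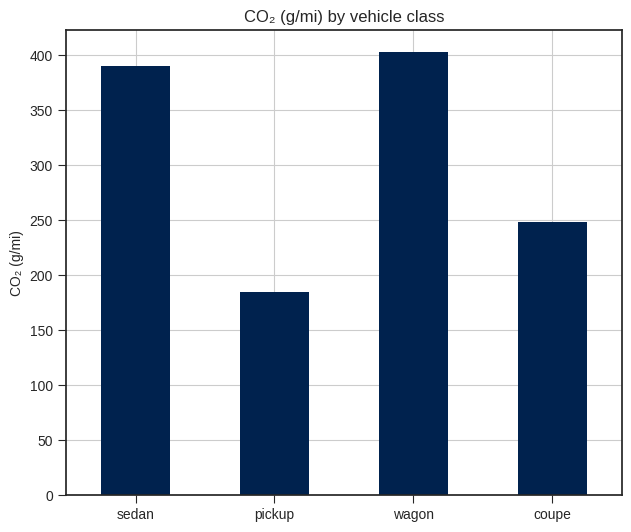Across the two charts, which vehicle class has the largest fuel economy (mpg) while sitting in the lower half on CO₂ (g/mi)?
coupe

Chart 2 median CO₂ (g/mi) ≈ 300; below-median vehicle classes: pickup, coupe. Among those, coupe has the highest fuel economy (mpg) (≈ 55).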